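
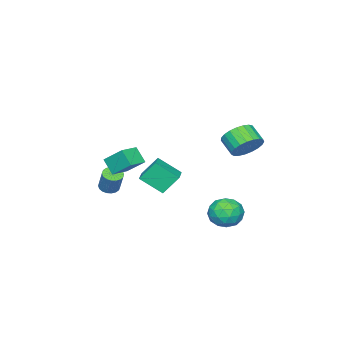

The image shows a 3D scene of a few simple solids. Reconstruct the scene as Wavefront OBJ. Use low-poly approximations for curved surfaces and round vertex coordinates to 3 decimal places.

v -2.594 0.125 -0.496
v -2.031 -1.131 0.535
v -1.425 0.826 -0.281
v -0.861 -0.431 0.75
v -1.959 -0.569 -1.69
v -1.395 -1.826 -0.659
v -0.789 0.131 -1.475
v -0.226 -1.125 -0.444
v -1.21 -4.057 -2.267
v -0.677 -3.822 -2.532
v -0.276 -3.208 -1.177
v -0.81 -3.443 -0.913
v -0.865 -3.612 -2.571
v -0.464 -2.998 -1.217
v -1.122 -3.49 -2.55
v -0.721 -2.876 -1.196
v -1.396 -3.48 -2.474
v -0.995 -2.866 -1.119
v -1.633 -3.585 -2.356
v -1.232 -2.971 -1.002
v -1.787 -3.783 -2.221
v -1.386 -3.169 -0.866
v -1.826 -4.035 -2.095
v -1.425 -3.421 -0.74
v -1.744 -4.292 -2.003
v -1.343 -3.678 -0.648
v -1.556 -4.502 -1.963
v -1.155 -3.888 -0.609
v -1.299 -4.624 -1.984
v -0.898 -4.01 -0.63
v -1.025 -4.634 -2.061
v -0.624 -4.02 -0.706
v -0.788 -4.529 -2.178
v -0.387 -3.915 -0.824
v -0.634 -4.331 -2.314
v -0.233 -3.717 -0.959
v -0.595 -4.079 -2.44
v -0.194 -3.465 -1.085
v -0.389 -2.721 0.834
v -0.49 -1.501 1.848
v -0.214 -1.96 -0.064
v -0.314 -0.74 0.95
v 0.874 -2.78 1.03
v 0.774 -1.56 2.044
v 1.05 -2.019 0.132
v 0.949 -0.799 1.146
v -2.35 4.421 -1.757
v -1.267 4.616 -1.664
v -2.013 3.104 -2.916
v -0.93 3.299 -2.823
v -1.489 2.871 -1.973
v -1.698 3.684 -1.256
v -1.582 4.036 -3.324
v -1.791 4.849 -2.607
v -0.793 4.378 -2.632
v -0.735 3.658 -1.797
v -2.545 4.062 -2.783
v -2.487 3.342 -1.948
v -1.838 4.634 -1.609
v -1.442 3.086 -2.971
v -1.771 2.834 -2.472
v -1.134 2.949 -2.416
v -2.091 4.087 -1.369
v -1.455 4.201 -1.314
v -1.586 3.175 -1.496
v -1.825 3.519 -3.266
v -1.189 3.633 -3.211
v -2.146 4.771 -2.164
v -1.509 4.886 -2.108
v -1.694 4.545 -3.084
v -0.923 4.609 -2.123
v -0.725 3.834 -2.804
v -1.108 4.267 -3.098
v -1.23 4.746 -2.677
v -0.889 4.185 -1.632
v -0.691 3.411 -2.313
v -1.02 3.159 -1.813
v -1.142 3.638 -1.393
v -0.61 4.045 -2.201
v -2.589 4.309 -2.267
v -2.391 3.535 -2.948
v -2.138 4.082 -3.187
v -2.26 4.561 -2.767
v -2.555 3.886 -1.776
v -2.357 3.111 -2.457
v -2.05 2.974 -1.903
v -2.172 3.453 -1.482
v -2.67 3.675 -2.379
v -3.824 3.811 2.023
v -2.818 3.618 2.252
v -3.169 2.657 2.986
v -4.176 2.849 2.757
v -2.931 3.9 2.567
v -3.282 2.938 3.301
v -3.198 4.165 2.787
v -3.549 3.203 3.521
v -3.573 4.37 2.876
v -3.924 3.408 3.61
v -3.992 4.478 2.817
v -4.343 3.516 3.551
v -4.382 4.47 2.62
v -4.733 3.508 3.354
v -4.676 4.349 2.321
v -5.027 3.387 3.055
v -4.822 4.134 1.97
v -5.173 3.173 2.704
v -4.796 3.864 1.628
v -5.147 2.902 2.362
v -4.602 3.585 1.354
v -4.953 2.623 2.089
v -4.273 3.344 1.196
v -4.624 2.382 1.931
v -3.867 3.184 1.181
v -4.218 2.222 1.916
v -3.454 3.133 1.312
v -3.805 2.171 2.046
v -3.104 3.199 1.565
v -3.455 2.237 2.3
v -2.879 3.371 1.898
v -3.231 2.409 2.632
f 2 4 1
f 5 2 1
f 1 4 3
f 3 5 1
f 2 8 4
f 6 2 5
f 6 8 2
f 4 8 3
f 7 5 3
f 3 8 7
f 7 6 5
f 8 6 7
f 10 9 13
f 10 13 11
f 11 13 14
f 11 14 12
f 13 9 15
f 13 15 14
f 14 15 16
f 14 16 12
f 15 9 17
f 15 17 16
f 16 17 18
f 16 18 12
f 17 9 19
f 17 19 18
f 18 19 20
f 18 20 12
f 19 9 21
f 19 21 20
f 20 21 22
f 20 22 12
f 21 9 23
f 21 23 22
f 22 23 24
f 22 24 12
f 23 9 25
f 23 25 24
f 24 25 26
f 24 26 12
f 25 9 27
f 25 27 26
f 26 27 28
f 26 28 12
f 27 9 29
f 27 29 28
f 28 29 30
f 28 30 12
f 29 9 31
f 29 31 30
f 30 31 32
f 30 32 12
f 31 9 33
f 31 33 32
f 32 33 34
f 32 34 12
f 33 9 35
f 33 35 34
f 34 35 36
f 34 36 12
f 35 9 37
f 35 37 36
f 36 37 38
f 36 38 12
f 37 9 10
f 37 10 38
f 38 10 11
f 38 11 12
f 40 42 39
f 43 40 39
f 39 42 41
f 41 43 39
f 40 46 42
f 44 40 43
f 44 46 40
f 42 46 41
f 45 43 41
f 41 46 45
f 45 44 43
f 46 44 45
f 47 84 63
f 84 58 87
f 63 87 52
f 84 87 63
f 47 63 59
f 63 52 64
f 59 64 48
f 63 64 59
f 47 59 68
f 59 48 69
f 68 69 54
f 59 69 68
f 47 68 80
f 68 54 83
f 80 83 57
f 68 83 80
f 47 80 84
f 80 57 88
f 84 88 58
f 80 88 84
f 48 64 75
f 64 52 78
f 75 78 56
f 64 78 75
f 52 87 65
f 87 58 86
f 65 86 51
f 87 86 65
f 58 88 85
f 88 57 81
f 85 81 49
f 88 81 85
f 57 83 82
f 83 54 70
f 82 70 53
f 83 70 82
f 54 69 74
f 69 48 71
f 74 71 55
f 69 71 74
f 50 76 62
f 76 56 77
f 62 77 51
f 76 77 62
f 50 62 60
f 62 51 61
f 60 61 49
f 62 61 60
f 50 60 67
f 60 49 66
f 67 66 53
f 60 66 67
f 50 67 72
f 67 53 73
f 72 73 55
f 67 73 72
f 50 72 76
f 72 55 79
f 76 79 56
f 72 79 76
f 51 77 65
f 77 56 78
f 65 78 52
f 77 78 65
f 49 61 85
f 61 51 86
f 85 86 58
f 61 86 85
f 53 66 82
f 66 49 81
f 82 81 57
f 66 81 82
f 55 73 74
f 73 53 70
f 74 70 54
f 73 70 74
f 56 79 75
f 79 55 71
f 75 71 48
f 79 71 75
f 90 89 93
f 90 93 91
f 91 93 94
f 91 94 92
f 93 89 95
f 93 95 94
f 94 95 96
f 94 96 92
f 95 89 97
f 95 97 96
f 96 97 98
f 96 98 92
f 97 89 99
f 97 99 98
f 98 99 100
f 98 100 92
f 99 89 101
f 99 101 100
f 100 101 102
f 100 102 92
f 101 89 103
f 101 103 102
f 102 103 104
f 102 104 92
f 103 89 105
f 103 105 104
f 104 105 106
f 104 106 92
f 105 89 107
f 105 107 106
f 106 107 108
f 106 108 92
f 107 89 109
f 107 109 108
f 108 109 110
f 108 110 92
f 109 89 111
f 109 111 110
f 110 111 112
f 110 112 92
f 111 89 113
f 111 113 112
f 112 113 114
f 112 114 92
f 113 89 115
f 113 115 114
f 114 115 116
f 114 116 92
f 115 89 117
f 115 117 116
f 116 117 118
f 116 118 92
f 117 89 119
f 117 119 118
f 118 119 120
f 118 120 92
f 119 89 90
f 119 90 120
f 120 90 91
f 120 91 92



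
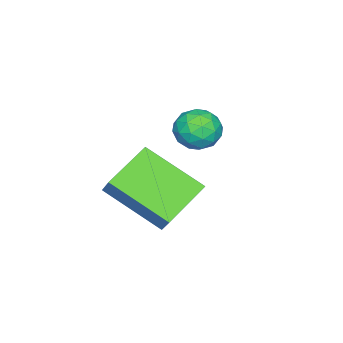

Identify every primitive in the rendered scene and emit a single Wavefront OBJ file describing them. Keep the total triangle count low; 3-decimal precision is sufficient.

v 1.274 -0.007 -1.294
v 1.737 0.466 -0.532
v 1.213 1.86 -2.418
v 1.677 2.334 -1.655
v 2.783 -0.374 -1.985
v 3.247 0.1 -1.222
v 2.723 1.494 -3.108
v 3.186 1.967 -2.346
v -1.32 1.437 -1.185
v -0.786 1.337 -0.599
v -0.914 0.343 -1.741
v -0.38 0.243 -1.155
v -1.161 0.167 -1.001
v -1.411 0.844 -0.658
v -0.289 0.836 -1.682
v -0.539 1.513 -1.339
v -0.148 0.966 -0.906
v -0.687 0.552 -0.486
v -1.013 1.128 -1.854
v -1.552 0.714 -1.434
v -1.088 1.483 -0.843
v -0.612 0.197 -1.497
v -1.071 0.152 -1.407
v -0.757 0.094 -1.062
v -1.456 1.193 -0.878
v -1.142 1.134 -0.533
v -1.363 0.447 -0.77
v -0.558 0.546 -1.807
v -0.244 0.487 -1.462
v -0.943 1.586 -1.278
v -0.629 1.528 -0.933
v -0.337 1.233 -1.57
v -0.4 1.206 -0.679
v -0.161 0.563 -1.006
v -0.108 0.912 -1.316
v -0.255 1.309 -1.114
v -0.717 0.963 -0.432
v -0.478 0.32 -0.759
v -0.937 0.276 -0.669
v -1.084 0.673 -0.467
v -0.342 0.745 -0.613
v -1.222 1.36 -1.581
v -0.983 0.717 -1.908
v -0.616 1.007 -1.873
v -0.763 1.404 -1.671
v -1.539 1.117 -1.334
v -1.3 0.474 -1.661
v -1.445 0.371 -1.226
v -1.592 0.768 -1.024
v -1.358 0.935 -1.727
f 2 4 1
f 5 2 1
f 1 4 3
f 3 5 1
f 2 8 4
f 6 2 5
f 6 8 2
f 4 8 3
f 7 5 3
f 3 8 7
f 7 6 5
f 8 6 7
f 9 46 25
f 46 20 49
f 25 49 14
f 46 49 25
f 9 25 21
f 25 14 26
f 21 26 10
f 25 26 21
f 9 21 30
f 21 10 31
f 30 31 16
f 21 31 30
f 9 30 42
f 30 16 45
f 42 45 19
f 30 45 42
f 9 42 46
f 42 19 50
f 46 50 20
f 42 50 46
f 10 26 37
f 26 14 40
f 37 40 18
f 26 40 37
f 14 49 27
f 49 20 48
f 27 48 13
f 49 48 27
f 20 50 47
f 50 19 43
f 47 43 11
f 50 43 47
f 19 45 44
f 45 16 32
f 44 32 15
f 45 32 44
f 16 31 36
f 31 10 33
f 36 33 17
f 31 33 36
f 12 38 24
f 38 18 39
f 24 39 13
f 38 39 24
f 12 24 22
f 24 13 23
f 22 23 11
f 24 23 22
f 12 22 29
f 22 11 28
f 29 28 15
f 22 28 29
f 12 29 34
f 29 15 35
f 34 35 17
f 29 35 34
f 12 34 38
f 34 17 41
f 38 41 18
f 34 41 38
f 13 39 27
f 39 18 40
f 27 40 14
f 39 40 27
f 11 23 47
f 23 13 48
f 47 48 20
f 23 48 47
f 15 28 44
f 28 11 43
f 44 43 19
f 28 43 44
f 17 35 36
f 35 15 32
f 36 32 16
f 35 32 36
f 18 41 37
f 41 17 33
f 37 33 10
f 41 33 37



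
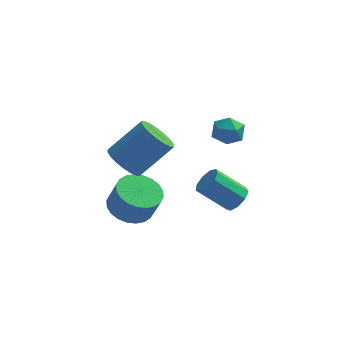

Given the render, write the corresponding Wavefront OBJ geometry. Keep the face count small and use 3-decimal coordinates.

v 1.671 1.847 -2.67
v 2.096 1.847 -2.178
v 0.894 1.873 -1.138
v 0.469 1.873 -1.63
v 2.002 2.265 -2.297
v 0.799 2.29 -1.258
v 1.753 2.487 -2.591
v 0.55 2.513 -1.551
v 1.466 2.41 -2.922
v 0.263 2.436 -1.882
v 1.275 2.07 -3.134
v 0.072 2.095 -2.095
v 1.269 1.625 -3.13
v 0.067 1.65 -2.09
v 1.452 1.284 -2.91
v 0.249 1.31 -1.87
v 1.737 1.207 -2.578
v 0.535 1.233 -1.538
v 1.992 1.43 -2.289
v 0.789 1.455 -1.249
v 0.815 0.6 2.84
v 1.415 0.953 2.735
v 1.285 -0.333 2.385
v 1.885 0.02 2.28
v 1.679 -0.137 2.935
v 1.389 0.439 3.216
v 1.311 0.181 1.904
v 1.021 0.757 2.185
v 1.722 0.694 2.156
v 1.949 0.498 2.793
v 0.751 0.122 2.327
v 0.978 -0.074 2.964
v -2.43 0.948 -2.663
v -1.585 1.339 -2.899
v -1.165 1.122 -1.752
v -2.01 0.732 -1.517
v -1.772 1.638 -2.774
v -1.352 1.422 -1.627
v -2.059 1.833 -2.632
v -1.639 1.617 -1.486
v -2.402 1.893 -2.495
v -1.982 1.677 -1.349
v -2.75 1.809 -2.384
v -2.33 1.593 -1.237
v -3.049 1.594 -2.315
v -2.629 1.378 -1.168
v -3.253 1.281 -2.299
v -2.834 1.065 -1.152
v -3.333 0.917 -2.339
v -2.913 0.701 -1.192
v -3.275 0.558 -2.428
v -2.855 0.341 -1.281
v -3.088 0.258 -2.553
v -2.668 0.042 -1.406
v -2.801 0.063 -2.694
v -2.381 -0.153 -1.548
v -2.458 0.003 -2.831
v -2.038 -0.213 -1.685
v -2.11 0.087 -2.943
v -1.69 -0.129 -1.796
v -1.811 0.302 -3.012
v -1.391 0.086 -1.865
v -1.606 0.615 -3.028
v -1.187 0.399 -1.881
v -1.527 0.979 -2.988
v -1.107 0.763 -1.841
v -2.478 -0.337 0.989
v -2.032 0.038 0.384
v -0.817 0.632 1.646
v -1.262 0.257 2.251
v -2.271 0.305 0.488
v -1.056 0.899 1.75
v -2.552 0.445 0.692
v -1.336 1.039 1.954
v -2.817 0.431 0.955
v -1.602 1.024 2.217
v -3.016 0.264 1.224
v -1.8 0.858 2.486
v -3.107 -0.022 1.447
v -1.892 0.572 2.709
v -3.074 -0.37 1.579
v -1.859 0.224 2.841
v -2.923 -0.712 1.594
v -1.708 -0.118 2.856
v -2.684 -0.979 1.49
v -1.469 -0.385 2.752
v -2.404 -1.119 1.286
v -1.188 -0.525 2.548
v -2.138 -1.104 1.023
v -0.923 -0.511 2.285
v -1.94 -0.938 0.754
v -0.724 -0.344 2.016
v -1.848 -0.652 0.531
v -0.633 -0.058 1.793
v -1.881 -0.304 0.399
v -0.666 0.29 1.661
f 2 1 5
f 2 5 3
f 3 5 6
f 3 6 4
f 5 1 7
f 5 7 6
f 6 7 8
f 6 8 4
f 7 1 9
f 7 9 8
f 8 9 10
f 8 10 4
f 9 1 11
f 9 11 10
f 10 11 12
f 10 12 4
f 11 1 13
f 11 13 12
f 12 13 14
f 12 14 4
f 13 1 15
f 13 15 14
f 14 15 16
f 14 16 4
f 15 1 17
f 15 17 16
f 16 17 18
f 16 18 4
f 17 1 19
f 17 19 18
f 18 19 20
f 18 20 4
f 19 1 2
f 19 2 20
f 20 2 3
f 20 3 4
f 21 32 26
f 21 26 22
f 21 22 28
f 21 28 31
f 21 31 32
f 22 26 30
f 26 32 25
f 32 31 23
f 31 28 27
f 28 22 29
f 24 30 25
f 24 25 23
f 24 23 27
f 24 27 29
f 24 29 30
f 25 30 26
f 23 25 32
f 27 23 31
f 29 27 28
f 30 29 22
f 34 33 37
f 34 37 35
f 35 37 38
f 35 38 36
f 37 33 39
f 37 39 38
f 38 39 40
f 38 40 36
f 39 33 41
f 39 41 40
f 40 41 42
f 40 42 36
f 41 33 43
f 41 43 42
f 42 43 44
f 42 44 36
f 43 33 45
f 43 45 44
f 44 45 46
f 44 46 36
f 45 33 47
f 45 47 46
f 46 47 48
f 46 48 36
f 47 33 49
f 47 49 48
f 48 49 50
f 48 50 36
f 49 33 51
f 49 51 50
f 50 51 52
f 50 52 36
f 51 33 53
f 51 53 52
f 52 53 54
f 52 54 36
f 53 33 55
f 53 55 54
f 54 55 56
f 54 56 36
f 55 33 57
f 55 57 56
f 56 57 58
f 56 58 36
f 57 33 59
f 57 59 58
f 58 59 60
f 58 60 36
f 59 33 61
f 59 61 60
f 60 61 62
f 60 62 36
f 61 33 63
f 61 63 62
f 62 63 64
f 62 64 36
f 63 33 65
f 63 65 64
f 64 65 66
f 64 66 36
f 65 33 34
f 65 34 66
f 66 34 35
f 66 35 36
f 68 67 71
f 68 71 69
f 69 71 72
f 69 72 70
f 71 67 73
f 71 73 72
f 72 73 74
f 72 74 70
f 73 67 75
f 73 75 74
f 74 75 76
f 74 76 70
f 75 67 77
f 75 77 76
f 76 77 78
f 76 78 70
f 77 67 79
f 77 79 78
f 78 79 80
f 78 80 70
f 79 67 81
f 79 81 80
f 80 81 82
f 80 82 70
f 81 67 83
f 81 83 82
f 82 83 84
f 82 84 70
f 83 67 85
f 83 85 84
f 84 85 86
f 84 86 70
f 85 67 87
f 85 87 86
f 86 87 88
f 86 88 70
f 87 67 89
f 87 89 88
f 88 89 90
f 88 90 70
f 89 67 91
f 89 91 90
f 90 91 92
f 90 92 70
f 91 67 93
f 91 93 92
f 92 93 94
f 92 94 70
f 93 67 95
f 93 95 94
f 94 95 96
f 94 96 70
f 95 67 68
f 95 68 96
f 96 68 69
f 96 69 70



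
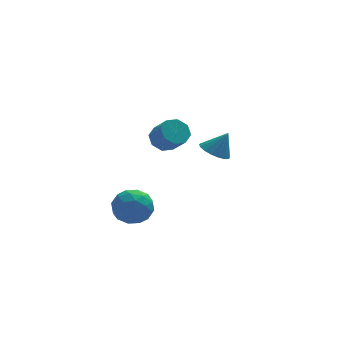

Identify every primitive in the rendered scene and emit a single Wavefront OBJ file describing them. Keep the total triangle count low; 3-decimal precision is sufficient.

v 0.461 0.961 -0.689
v 1.07 0.46 -1.032
v 1.139 0.979 0.489
v 1.2 0.842 -1.113
v 1.161 1.252 -1.096
v 0.961 1.595 -0.987
v 0.647 1.792 -0.809
v 0.29 1.799 -0.604
v -0.028 1.615 -0.418
v -0.233 1.28 -0.295
v -0.28 0.872 -0.262
v -0.157 0.485 -0.327
v 0.108 0.207 -0.475
v 0.454 0.101 -0.672
v 0.801 0.193 -0.873
v -3.48 1.119 -3.417
v -2.833 0.429 -4.006
v -4.707 -0.189 -3.234
v -4.06 -0.879 -3.823
v -3.747 -0.556 -2.803
v -2.988 0.253 -2.917
v -4.552 -0.013 -4.323
v -3.793 0.796 -4.437
v -3.495 -0.27 -4.566
v -2.997 -0.606 -3.627
v -4.543 0.846 -3.613
v -4.045 0.51 -2.674
v -3.049 0.889 -3.728
v -4.491 -0.649 -3.512
v -4.307 -0.459 -2.913
v -3.927 -0.864 -3.259
v -3.14 0.786 -3.087
v -2.759 0.38 -3.434
v -3.297 -0.199 -2.727
v -4.781 -0.14 -3.806
v -4.4 -0.546 -4.153
v -3.613 1.104 -3.981
v -3.233 0.699 -4.327
v -4.243 0.439 -4.513
v -3.057 0.072 -4.403
v -3.779 -0.697 -4.296
v -4.068 -0.188 -4.59
v -3.622 0.288 -4.656
v -2.765 -0.125 -3.851
v -3.486 -0.894 -3.743
v -3.302 -0.704 -3.144
v -2.856 -0.228 -3.211
v -3.154 -0.536 -4.18
v -4.054 1.134 -3.497
v -4.775 0.365 -3.389
v -4.684 0.468 -4.029
v -4.238 0.944 -4.096
v -3.761 0.937 -2.944
v -4.483 0.168 -2.837
v -3.918 -0.048 -2.584
v -3.472 0.428 -2.65
v -4.386 0.776 -3.06
v -2.592 -1.608 1.888
v -2.224 -2.007 1.329
v -1.82 -2.872 2.212
v -2.188 -2.472 2.772
v -1.877 -1.591 1.578
v -1.473 -2.455 2.461
v -1.949 -1.184 2.009
v -1.545 -2.048 2.892
v -2.398 -1.025 2.369
v -1.994 -1.89 3.253
v -2.96 -1.208 2.448
v -2.556 -2.073 3.331
v -3.307 -1.625 2.199
v -2.903 -2.489 3.082
v -3.235 -2.032 1.768
v -2.831 -2.896 2.651
v -2.786 -2.19 1.407
v -2.382 -3.055 2.291
f 2 1 4
f 2 4 3
f 4 1 5
f 4 5 3
f 5 1 6
f 5 6 3
f 6 1 7
f 6 7 3
f 7 1 8
f 7 8 3
f 8 1 9
f 8 9 3
f 9 1 10
f 9 10 3
f 10 1 11
f 10 11 3
f 11 1 12
f 11 12 3
f 12 1 13
f 12 13 3
f 13 1 14
f 13 14 3
f 14 1 15
f 14 15 3
f 15 1 2
f 15 2 3
f 16 53 32
f 53 27 56
f 32 56 21
f 53 56 32
f 16 32 28
f 32 21 33
f 28 33 17
f 32 33 28
f 16 28 37
f 28 17 38
f 37 38 23
f 28 38 37
f 16 37 49
f 37 23 52
f 49 52 26
f 37 52 49
f 16 49 53
f 49 26 57
f 53 57 27
f 49 57 53
f 17 33 44
f 33 21 47
f 44 47 25
f 33 47 44
f 21 56 34
f 56 27 55
f 34 55 20
f 56 55 34
f 27 57 54
f 57 26 50
f 54 50 18
f 57 50 54
f 26 52 51
f 52 23 39
f 51 39 22
f 52 39 51
f 23 38 43
f 38 17 40
f 43 40 24
f 38 40 43
f 19 45 31
f 45 25 46
f 31 46 20
f 45 46 31
f 19 31 29
f 31 20 30
f 29 30 18
f 31 30 29
f 19 29 36
f 29 18 35
f 36 35 22
f 29 35 36
f 19 36 41
f 36 22 42
f 41 42 24
f 36 42 41
f 19 41 45
f 41 24 48
f 45 48 25
f 41 48 45
f 20 46 34
f 46 25 47
f 34 47 21
f 46 47 34
f 18 30 54
f 30 20 55
f 54 55 27
f 30 55 54
f 22 35 51
f 35 18 50
f 51 50 26
f 35 50 51
f 24 42 43
f 42 22 39
f 43 39 23
f 42 39 43
f 25 48 44
f 48 24 40
f 44 40 17
f 48 40 44
f 59 58 62
f 59 62 60
f 60 62 63
f 60 63 61
f 62 58 64
f 62 64 63
f 63 64 65
f 63 65 61
f 64 58 66
f 64 66 65
f 65 66 67
f 65 67 61
f 66 58 68
f 66 68 67
f 67 68 69
f 67 69 61
f 68 58 70
f 68 70 69
f 69 70 71
f 69 71 61
f 70 58 72
f 70 72 71
f 71 72 73
f 71 73 61
f 72 58 74
f 72 74 73
f 73 74 75
f 73 75 61
f 74 58 59
f 74 59 75
f 75 59 60
f 75 60 61



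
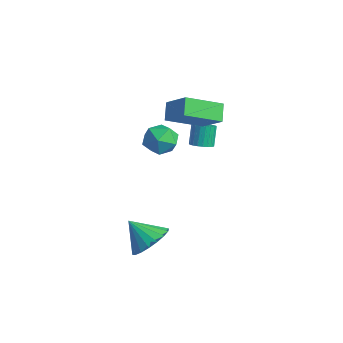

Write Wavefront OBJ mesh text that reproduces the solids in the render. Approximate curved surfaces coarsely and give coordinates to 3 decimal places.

v -2.324 2.108 -0.323
v -2.69 0.395 0.488
v -1.07 2.301 0.652
v -1.436 0.588 1.462
v -1.744 1.672 -0.982
v -2.11 -0.041 -0.172
v -0.49 1.865 -0.008
v -0.856 0.152 0.803
v -1.97 1.771 -2.392
v -1.667 1.378 -2.133
v -2.026 1.736 -1.169
v -2.33 2.129 -1.428
v -1.517 1.556 -2.143
v -1.876 1.914 -1.179
v -1.445 1.771 -2.197
v -1.805 2.129 -1.232
v -1.465 1.986 -2.284
v -1.824 2.345 -1.319
v -1.571 2.164 -2.39
v -1.931 2.522 -1.425
v -1.747 2.274 -2.496
v -2.107 2.632 -1.531
v -1.961 2.297 -2.584
v -2.321 2.655 -1.62
v -2.177 2.229 -2.64
v -2.537 2.587 -1.675
v -2.357 2.081 -2.652
v -2.717 2.44 -1.687
v -2.47 1.881 -2.619
v -2.83 2.239 -1.655
v -2.497 1.661 -2.548
v -2.856 2.019 -1.583
v -2.432 1.46 -2.449
v -2.792 1.818 -1.484
v -2.288 1.313 -2.341
v -2.648 1.671 -1.376
v -2.089 1.245 -2.241
v -2.448 1.603 -1.276
v -1.869 1.268 -2.168
v -2.229 1.626 -1.203
v -0.866 -0.896 -0.289
v -0.02 -0.972 -0.532
v -0.62 -1.748 0.832
v 0.226 -1.824 0.589
v -0.079 -1.053 0.894
v -0.231 -0.526 0.201
v -0.409 -2.194 0.099
v -0.561 -1.667 -0.594
v 0.263 -1.774 -0.292
v 0.466 -1.068 0.2
v -1.106 -1.652 0.1
v -0.903 -0.946 0.592
v 2.406 -3.519 -3.722
v 3.185 -3.666 -3.128
v 1.554 -4.061 -2.738
v 3.053 -3.26 -3.019
v 2.794 -2.906 -3.048
v 2.457 -2.672 -3.211
v 2.111 -2.607 -3.476
v 1.823 -2.722 -3.788
v 1.651 -2.995 -4.088
v 1.628 -3.372 -4.315
v 1.759 -3.778 -4.425
v 2.019 -4.133 -4.395
v 2.355 -4.366 -4.232
v 2.702 -4.431 -3.968
v 2.99 -4.316 -3.655
v 3.162 -4.043 -3.355
f 2 4 1
f 5 2 1
f 1 4 3
f 3 5 1
f 2 8 4
f 6 2 5
f 6 8 2
f 4 8 3
f 7 5 3
f 3 8 7
f 7 6 5
f 8 6 7
f 10 9 13
f 10 13 11
f 11 13 14
f 11 14 12
f 13 9 15
f 13 15 14
f 14 15 16
f 14 16 12
f 15 9 17
f 15 17 16
f 16 17 18
f 16 18 12
f 17 9 19
f 17 19 18
f 18 19 20
f 18 20 12
f 19 9 21
f 19 21 20
f 20 21 22
f 20 22 12
f 21 9 23
f 21 23 22
f 22 23 24
f 22 24 12
f 23 9 25
f 23 25 24
f 24 25 26
f 24 26 12
f 25 9 27
f 25 27 26
f 26 27 28
f 26 28 12
f 27 9 29
f 27 29 28
f 28 29 30
f 28 30 12
f 29 9 31
f 29 31 30
f 30 31 32
f 30 32 12
f 31 9 33
f 31 33 32
f 32 33 34
f 32 34 12
f 33 9 35
f 33 35 34
f 34 35 36
f 34 36 12
f 35 9 37
f 35 37 36
f 36 37 38
f 36 38 12
f 37 9 39
f 37 39 38
f 38 39 40
f 38 40 12
f 39 9 10
f 39 10 40
f 40 10 11
f 40 11 12
f 41 52 46
f 41 46 42
f 41 42 48
f 41 48 51
f 41 51 52
f 42 46 50
f 46 52 45
f 52 51 43
f 51 48 47
f 48 42 49
f 44 50 45
f 44 45 43
f 44 43 47
f 44 47 49
f 44 49 50
f 45 50 46
f 43 45 52
f 47 43 51
f 49 47 48
f 50 49 42
f 54 53 56
f 54 56 55
f 56 53 57
f 56 57 55
f 57 53 58
f 57 58 55
f 58 53 59
f 58 59 55
f 59 53 60
f 59 60 55
f 60 53 61
f 60 61 55
f 61 53 62
f 61 62 55
f 62 53 63
f 62 63 55
f 63 53 64
f 63 64 55
f 64 53 65
f 64 65 55
f 65 53 66
f 65 66 55
f 66 53 67
f 66 67 55
f 67 53 68
f 67 68 55
f 68 53 54
f 68 54 55



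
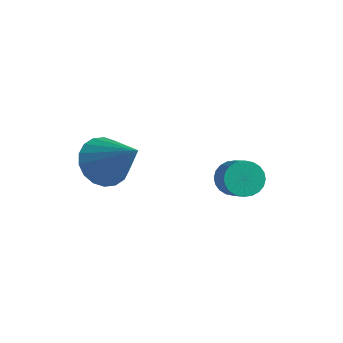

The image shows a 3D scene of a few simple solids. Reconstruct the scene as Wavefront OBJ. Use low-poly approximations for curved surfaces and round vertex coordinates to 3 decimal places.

v -0.935 3.121 0.303
v -0.491 3.692 0.401
v 0.339 2.87 1.434
v -0.105 2.299 1.337
v -0.69 3.741 0.6
v 0.141 2.919 1.633
v -0.925 3.696 0.753
v -0.094 2.874 1.786
v -1.162 3.563 0.838
v -0.332 2.741 1.871
v -1.365 3.363 0.842
v -0.534 2.541 1.875
v -1.502 3.126 0.763
v -0.671 2.304 1.796
v -1.553 2.888 0.615
v -0.722 2.066 1.648
v -1.51 2.686 0.419
v -0.679 1.864 1.452
v -1.379 2.55 0.206
v -0.549 1.728 1.239
v -1.181 2.501 0.007
v -0.35 1.679 1.04
v -0.946 2.546 -0.146
v -0.115 1.724 0.887
v -0.708 2.679 -0.231
v 0.122 1.857 0.802
v -0.506 2.879 -0.235
v 0.325 2.057 0.798
v -0.369 3.116 -0.156
v 0.462 2.294 0.877
v -0.318 3.354 -0.008
v 0.513 2.532 1.025
v -0.361 3.556 0.188
v 0.47 2.734 1.221
v -4.482 0.313 1.832
v -3.746 0.415 1.119
v -2.958 0.047 3.368
v -3.813 0.847 1.26
v -4.012 1.172 1.514
v -4.304 1.328 1.831
v -4.631 1.282 2.149
v -4.929 1.045 2.403
v -5.139 0.662 2.545
v -5.218 0.211 2.546
v -5.152 -0.22 2.405
v -4.953 -0.546 2.151
v -4.661 -0.701 1.834
v -4.333 -0.656 1.516
v -4.035 -0.418 1.262
v -3.826 -0.036 1.12
f 2 1 5
f 2 5 3
f 3 5 6
f 3 6 4
f 5 1 7
f 5 7 6
f 6 7 8
f 6 8 4
f 7 1 9
f 7 9 8
f 8 9 10
f 8 10 4
f 9 1 11
f 9 11 10
f 10 11 12
f 10 12 4
f 11 1 13
f 11 13 12
f 12 13 14
f 12 14 4
f 13 1 15
f 13 15 14
f 14 15 16
f 14 16 4
f 15 1 17
f 15 17 16
f 16 17 18
f 16 18 4
f 17 1 19
f 17 19 18
f 18 19 20
f 18 20 4
f 19 1 21
f 19 21 20
f 20 21 22
f 20 22 4
f 21 1 23
f 21 23 22
f 22 23 24
f 22 24 4
f 23 1 25
f 23 25 24
f 24 25 26
f 24 26 4
f 25 1 27
f 25 27 26
f 26 27 28
f 26 28 4
f 27 1 29
f 27 29 28
f 28 29 30
f 28 30 4
f 29 1 31
f 29 31 30
f 30 31 32
f 30 32 4
f 31 1 33
f 31 33 32
f 32 33 34
f 32 34 4
f 33 1 2
f 33 2 34
f 34 2 3
f 34 3 4
f 36 35 38
f 36 38 37
f 38 35 39
f 38 39 37
f 39 35 40
f 39 40 37
f 40 35 41
f 40 41 37
f 41 35 42
f 41 42 37
f 42 35 43
f 42 43 37
f 43 35 44
f 43 44 37
f 44 35 45
f 44 45 37
f 45 35 46
f 45 46 37
f 46 35 47
f 46 47 37
f 47 35 48
f 47 48 37
f 48 35 49
f 48 49 37
f 49 35 50
f 49 50 37
f 50 35 36
f 50 36 37



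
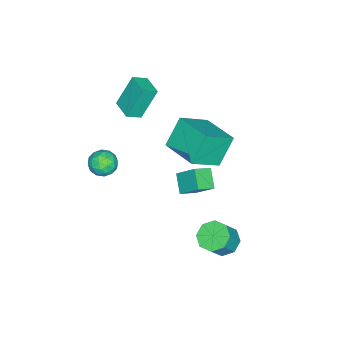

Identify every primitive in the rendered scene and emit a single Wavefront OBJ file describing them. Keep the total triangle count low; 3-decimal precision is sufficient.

v 3.466 -1.693 2.267
v 4.111 -2.073 2.054
v 2.769 -2.507 1.606
v 3.414 -2.887 1.393
v 3.175 -2.911 2.133
v 3.606 -2.408 2.542
v 3.274 -2.172 1.118
v 3.705 -1.669 1.527
v 3.993 -2.369 1.344
v 3.931 -2.825 1.971
v 2.949 -1.755 1.689
v 2.887 -2.211 2.316
v 3.85 -1.812 2.218
v 3.03 -2.768 1.442
v 2.89 -2.782 1.877
v 3.269 -3.006 1.752
v 3.553 -2.008 2.505
v 3.932 -2.231 2.38
v 3.381 -2.724 2.427
v 2.948 -2.349 1.28
v 3.327 -2.572 1.155
v 3.611 -1.574 1.908
v 3.99 -1.798 1.783
v 3.499 -1.856 1.233
v 4.159 -2.209 1.676
v 3.75 -2.687 1.288
v 3.668 -2.267 1.126
v 3.921 -1.972 1.366
v 4.123 -2.477 2.045
v 3.713 -2.955 1.656
v 3.573 -2.969 2.091
v 3.826 -2.674 2.331
v 4.053 -2.651 1.628
v 3.167 -1.625 2.004
v 2.757 -2.103 1.615
v 3.054 -1.906 1.329
v 3.307 -1.611 1.569
v 3.13 -1.893 2.372
v 2.721 -2.371 1.984
v 2.959 -2.608 2.294
v 3.212 -2.313 2.534
v 2.827 -1.929 2.032
v -0.464 -2.776 2.682
v -1.185 -2.243 4.357
v 0.275 -1.843 2.704
v -0.446 -1.311 4.379
v 0.146 -3.269 3.101
v -0.575 -2.737 4.776
v 0.885 -2.337 3.123
v 0.164 -1.804 4.798
v 3.127 3.912 -1.823
v 3.815 4.151 -2.261
v 4.621 3.966 -1.094
v 3.933 3.728 -0.657
v 3.516 4.653 -1.975
v 4.322 4.468 -0.808
v 2.989 4.721 -1.6
v 3.795 4.536 -0.433
v 2.542 4.315 -1.356
v 3.349 4.13 -0.189
v 2.439 3.674 -1.386
v 3.245 3.489 -0.219
v 2.738 3.172 -1.672
v 3.544 2.987 -0.505
v 3.265 3.104 -2.047
v 4.071 2.919 -0.88
v 3.711 3.51 -2.291
v 4.518 3.325 -1.124
v 2.964 1.345 2.27
v 3.087 2.345 3.256
v 2.245 1.834 1.864
v 2.367 2.834 2.85
v 3.693 1.886 1.63
v 3.815 2.886 2.616
v 2.973 2.375 1.224
v 3.096 3.375 2.21
v -1.154 1.012 2.444
v 0.185 0.179 3.522
v -0.237 2.826 2.705
v 1.103 1.994 3.783
v -0.183 0.726 1.017
v 1.157 -0.106 2.095
v 0.735 2.541 1.278
v 2.074 1.708 2.356
f 1 38 17
f 38 12 41
f 17 41 6
f 38 41 17
f 1 17 13
f 17 6 18
f 13 18 2
f 17 18 13
f 1 13 22
f 13 2 23
f 22 23 8
f 13 23 22
f 1 22 34
f 22 8 37
f 34 37 11
f 22 37 34
f 1 34 38
f 34 11 42
f 38 42 12
f 34 42 38
f 2 18 29
f 18 6 32
f 29 32 10
f 18 32 29
f 6 41 19
f 41 12 40
f 19 40 5
f 41 40 19
f 12 42 39
f 42 11 35
f 39 35 3
f 42 35 39
f 11 37 36
f 37 8 24
f 36 24 7
f 37 24 36
f 8 23 28
f 23 2 25
f 28 25 9
f 23 25 28
f 4 30 16
f 30 10 31
f 16 31 5
f 30 31 16
f 4 16 14
f 16 5 15
f 14 15 3
f 16 15 14
f 4 14 21
f 14 3 20
f 21 20 7
f 14 20 21
f 4 21 26
f 21 7 27
f 26 27 9
f 21 27 26
f 4 26 30
f 26 9 33
f 30 33 10
f 26 33 30
f 5 31 19
f 31 10 32
f 19 32 6
f 31 32 19
f 3 15 39
f 15 5 40
f 39 40 12
f 15 40 39
f 7 20 36
f 20 3 35
f 36 35 11
f 20 35 36
f 9 27 28
f 27 7 24
f 28 24 8
f 27 24 28
f 10 33 29
f 33 9 25
f 29 25 2
f 33 25 29
f 44 46 43
f 47 44 43
f 43 46 45
f 45 47 43
f 44 50 46
f 48 44 47
f 48 50 44
f 46 50 45
f 49 47 45
f 45 50 49
f 49 48 47
f 50 48 49
f 52 51 55
f 52 55 53
f 53 55 56
f 53 56 54
f 55 51 57
f 55 57 56
f 56 57 58
f 56 58 54
f 57 51 59
f 57 59 58
f 58 59 60
f 58 60 54
f 59 51 61
f 59 61 60
f 60 61 62
f 60 62 54
f 61 51 63
f 61 63 62
f 62 63 64
f 62 64 54
f 63 51 65
f 63 65 64
f 64 65 66
f 64 66 54
f 65 51 67
f 65 67 66
f 66 67 68
f 66 68 54
f 67 51 52
f 67 52 68
f 68 52 53
f 68 53 54
f 70 72 69
f 73 70 69
f 69 72 71
f 71 73 69
f 70 76 72
f 74 70 73
f 74 76 70
f 72 76 71
f 75 73 71
f 71 76 75
f 75 74 73
f 76 74 75
f 78 80 77
f 81 78 77
f 77 80 79
f 79 81 77
f 78 84 80
f 82 78 81
f 82 84 78
f 80 84 79
f 83 81 79
f 79 84 83
f 83 82 81
f 84 82 83



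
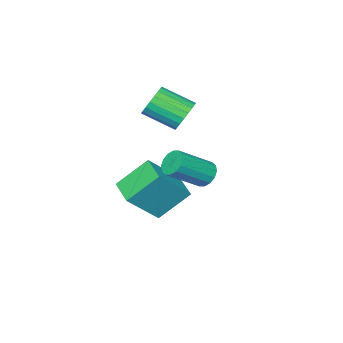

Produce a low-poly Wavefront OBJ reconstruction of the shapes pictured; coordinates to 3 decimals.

v 0.3 1.948 0.453
v 0.7 2.299 0.064
v 2.121 1.824 1.097
v 1.72 1.472 1.487
v 0.598 2.518 0.306
v 2.018 2.042 1.339
v 0.415 2.584 0.587
v 1.836 2.108 1.62
v 0.202 2.479 0.832
v 1.623 2.004 1.866
v 0.014 2.232 0.976
v 1.435 1.757 2.009
v -0.096 1.909 0.98
v 1.325 1.434 2.013
v -0.101 1.596 0.843
v 1.32 1.121 1.876
v 0.002 1.378 0.601
v 1.422 0.902 1.634
v 0.184 1.312 0.32
v 1.605 0.836 1.353
v 0.397 1.416 0.074
v 1.818 0.941 1.108
v 0.585 1.663 -0.069
v 2.006 1.188 0.964
v 0.695 1.986 -0.073
v 2.116 1.511 0.96
v -0.706 -2.68 -3.561
v -1.881 -1.934 -2.24
v -0.149 -1.374 -3.804
v -1.324 -0.628 -2.482
v 0.784 -3.032 -2.038
v -0.391 -2.286 -0.716
v 1.341 -1.726 -2.28
v 0.166 -0.98 -0.959
v -1.932 -1.612 1.639
v -1.314 -1.58 1.071
v -0.529 -2.856 1.853
v -1.148 -2.888 2.421
v -1.199 -1.359 1.316
v -0.415 -2.635 2.099
v -1.211 -1.182 1.617
v -0.427 -2.458 2.399
v -1.348 -1.079 1.922
v -0.563 -2.355 2.704
v -1.585 -1.069 2.178
v -0.801 -2.345 2.96
v -1.883 -1.152 2.34
v -1.099 -2.428 3.122
v -2.189 -1.315 2.381
v -1.405 -2.591 3.164
v -2.451 -1.529 2.294
v -1.667 -2.805 3.077
v -2.623 -1.758 2.094
v -1.839 -3.034 2.876
v -2.676 -1.961 1.815
v -1.891 -3.237 2.597
v -2.6 -2.104 1.505
v -1.815 -3.38 2.288
v -2.408 -2.162 1.219
v -1.624 -3.438 2.001
v -2.135 -2.125 1.005
v -1.35 -3.401 1.787
v -1.826 -1.999 0.901
v -1.042 -3.275 1.683
v -1.536 -1.806 0.924
v -0.751 -3.082 1.706
f 2 1 5
f 2 5 3
f 3 5 6
f 3 6 4
f 5 1 7
f 5 7 6
f 6 7 8
f 6 8 4
f 7 1 9
f 7 9 8
f 8 9 10
f 8 10 4
f 9 1 11
f 9 11 10
f 10 11 12
f 10 12 4
f 11 1 13
f 11 13 12
f 12 13 14
f 12 14 4
f 13 1 15
f 13 15 14
f 14 15 16
f 14 16 4
f 15 1 17
f 15 17 16
f 16 17 18
f 16 18 4
f 17 1 19
f 17 19 18
f 18 19 20
f 18 20 4
f 19 1 21
f 19 21 20
f 20 21 22
f 20 22 4
f 21 1 23
f 21 23 22
f 22 23 24
f 22 24 4
f 23 1 25
f 23 25 24
f 24 25 26
f 24 26 4
f 25 1 2
f 25 2 26
f 26 2 3
f 26 3 4
f 28 30 27
f 31 28 27
f 27 30 29
f 29 31 27
f 28 34 30
f 32 28 31
f 32 34 28
f 30 34 29
f 33 31 29
f 29 34 33
f 33 32 31
f 34 32 33
f 36 35 39
f 36 39 37
f 37 39 40
f 37 40 38
f 39 35 41
f 39 41 40
f 40 41 42
f 40 42 38
f 41 35 43
f 41 43 42
f 42 43 44
f 42 44 38
f 43 35 45
f 43 45 44
f 44 45 46
f 44 46 38
f 45 35 47
f 45 47 46
f 46 47 48
f 46 48 38
f 47 35 49
f 47 49 48
f 48 49 50
f 48 50 38
f 49 35 51
f 49 51 50
f 50 51 52
f 50 52 38
f 51 35 53
f 51 53 52
f 52 53 54
f 52 54 38
f 53 35 55
f 53 55 54
f 54 55 56
f 54 56 38
f 55 35 57
f 55 57 56
f 56 57 58
f 56 58 38
f 57 35 59
f 57 59 58
f 58 59 60
f 58 60 38
f 59 35 61
f 59 61 60
f 60 61 62
f 60 62 38
f 61 35 63
f 61 63 62
f 62 63 64
f 62 64 38
f 63 35 65
f 63 65 64
f 64 65 66
f 64 66 38
f 65 35 36
f 65 36 66
f 66 36 37
f 66 37 38



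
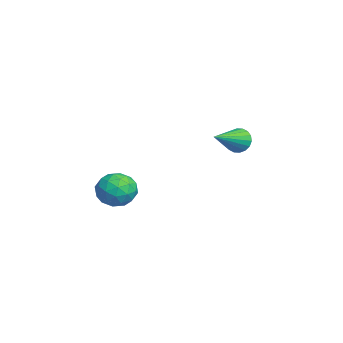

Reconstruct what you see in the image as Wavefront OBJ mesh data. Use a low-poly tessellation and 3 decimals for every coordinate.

v -4.168 2.344 -1.147
v -3.808 2.37 -1.746
v -2.892 1.116 -0.433
v -3.681 2.6 -1.579
v -3.65 2.779 -1.326
v -3.722 2.872 -1.037
v -3.882 2.86 -0.77
v -4.099 2.747 -0.578
v -4.33 2.553 -0.498
v -4.528 2.318 -0.547
v -4.656 2.089 -0.714
v -4.687 1.91 -0.967
v -4.615 1.817 -1.256
v -4.455 1.828 -1.523
v -4.238 1.942 -1.715
v -4.007 2.135 -1.795
v 1.113 -2.582 -2.076
v 1.868 -3.006 -2.43
v 1.052 -3.614 -0.97
v 1.807 -4.038 -1.324
v 1.887 -3.194 -0.928
v 1.925 -2.556 -1.612
v 0.995 -4.064 -1.788
v 1.033 -3.426 -2.472
v 1.795 -3.922 -2.252
v 2.347 -3.385 -1.721
v 0.573 -3.235 -1.679
v 1.125 -2.698 -1.148
v 1.496 -2.704 -2.35
v 1.424 -3.916 -1.05
v 1.471 -3.42 -0.817
v 1.915 -3.67 -1.025
v 1.529 -2.439 -1.869
v 1.973 -2.688 -2.077
v 1.984 -2.799 -1.194
v 0.947 -3.932 -1.323
v 1.391 -4.181 -1.531
v 1.005 -2.95 -2.375
v 1.449 -3.2 -2.583
v 0.936 -3.821 -2.206
v 1.897 -3.491 -2.454
v 1.861 -4.098 -1.803
v 1.384 -4.113 -2.076
v 1.406 -3.738 -2.478
v 2.221 -3.175 -2.141
v 2.185 -3.782 -1.491
v 2.232 -3.286 -1.258
v 2.254 -2.911 -1.66
v 2.178 -3.714 -2.037
v 0.735 -2.838 -1.909
v 0.699 -3.445 -1.259
v 0.666 -3.709 -1.74
v 0.688 -3.334 -2.142
v 1.059 -2.522 -1.597
v 1.023 -3.129 -0.946
v 1.514 -2.882 -0.922
v 1.536 -2.507 -1.324
v 0.742 -2.906 -1.363
f 2 1 4
f 2 4 3
f 4 1 5
f 4 5 3
f 5 1 6
f 5 6 3
f 6 1 7
f 6 7 3
f 7 1 8
f 7 8 3
f 8 1 9
f 8 9 3
f 9 1 10
f 9 10 3
f 10 1 11
f 10 11 3
f 11 1 12
f 11 12 3
f 12 1 13
f 12 13 3
f 13 1 14
f 13 14 3
f 14 1 15
f 14 15 3
f 15 1 16
f 15 16 3
f 16 1 2
f 16 2 3
f 17 54 33
f 54 28 57
f 33 57 22
f 54 57 33
f 17 33 29
f 33 22 34
f 29 34 18
f 33 34 29
f 17 29 38
f 29 18 39
f 38 39 24
f 29 39 38
f 17 38 50
f 38 24 53
f 50 53 27
f 38 53 50
f 17 50 54
f 50 27 58
f 54 58 28
f 50 58 54
f 18 34 45
f 34 22 48
f 45 48 26
f 34 48 45
f 22 57 35
f 57 28 56
f 35 56 21
f 57 56 35
f 28 58 55
f 58 27 51
f 55 51 19
f 58 51 55
f 27 53 52
f 53 24 40
f 52 40 23
f 53 40 52
f 24 39 44
f 39 18 41
f 44 41 25
f 39 41 44
f 20 46 32
f 46 26 47
f 32 47 21
f 46 47 32
f 20 32 30
f 32 21 31
f 30 31 19
f 32 31 30
f 20 30 37
f 30 19 36
f 37 36 23
f 30 36 37
f 20 37 42
f 37 23 43
f 42 43 25
f 37 43 42
f 20 42 46
f 42 25 49
f 46 49 26
f 42 49 46
f 21 47 35
f 47 26 48
f 35 48 22
f 47 48 35
f 19 31 55
f 31 21 56
f 55 56 28
f 31 56 55
f 23 36 52
f 36 19 51
f 52 51 27
f 36 51 52
f 25 43 44
f 43 23 40
f 44 40 24
f 43 40 44
f 26 49 45
f 49 25 41
f 45 41 18
f 49 41 45



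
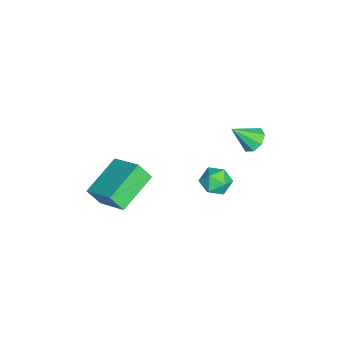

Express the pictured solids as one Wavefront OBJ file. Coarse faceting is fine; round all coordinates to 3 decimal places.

v 0.542 1.435 -2.354
v 1.024 1.554 -1.741
v 1.496 0.886 -2.999
v 1.978 1.005 -2.386
v 1.39 0.483 -2.329
v 0.801 0.822 -1.931
v 1.719 1.618 -2.809
v 1.13 1.957 -2.411
v 1.752 1.667 -2.023
v 1.549 0.965 -1.726
v 0.971 1.475 -3.014
v 0.768 0.773 -2.717
v 2.358 -3.672 -3.585
v 2.368 -4.251 -2.758
v 0.644 -2.716 -2.895
v 0.654 -3.296 -2.068
v 3.366 -2.464 -2.752
v 3.376 -3.044 -1.925
v 1.652 -1.509 -2.062
v 1.662 -2.088 -1.235
v -1.445 2.547 -2.033
v -0.772 2.642 -2.15
v -1.135 1.593 -1.027
v -0.961 2.969 -1.781
v -1.434 3.049 -1.56
v -1.913 2.834 -1.616
v -2.118 2.451 -1.916
v -1.929 2.124 -2.285
v -1.456 2.044 -2.506
v -0.976 2.259 -2.45
f 1 12 6
f 1 6 2
f 1 2 8
f 1 8 11
f 1 11 12
f 2 6 10
f 6 12 5
f 12 11 3
f 11 8 7
f 8 2 9
f 4 10 5
f 4 5 3
f 4 3 7
f 4 7 9
f 4 9 10
f 5 10 6
f 3 5 12
f 7 3 11
f 9 7 8
f 10 9 2
f 14 16 13
f 17 14 13
f 13 16 15
f 15 17 13
f 14 20 16
f 18 14 17
f 18 20 14
f 16 20 15
f 19 17 15
f 15 20 19
f 19 18 17
f 20 18 19
f 22 21 24
f 22 24 23
f 24 21 25
f 24 25 23
f 25 21 26
f 25 26 23
f 26 21 27
f 26 27 23
f 27 21 28
f 27 28 23
f 28 21 29
f 28 29 23
f 29 21 30
f 29 30 23
f 30 21 22
f 30 22 23



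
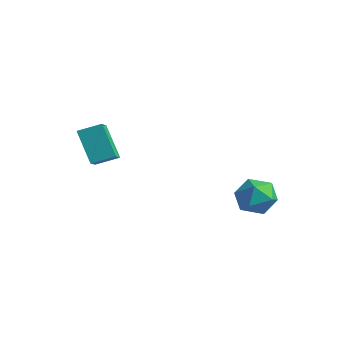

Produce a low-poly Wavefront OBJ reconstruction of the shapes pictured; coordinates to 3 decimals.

v 1.765 3.478 -0.919
v 2.716 3.24 -0.158
v 2.064 1.72 -1.842
v 3.015 1.482 -1.081
v 1.855 1.492 -0.64
v 1.67 2.578 -0.07
v 3.11 2.382 -1.93
v 2.925 3.468 -1.36
v 3.547 2.563 -0.783
v 2.772 2.013 0.014
v 2.008 2.947 -2.014
v 1.233 2.397 -1.217
v -2.825 -4.761 3.897
v -2.118 -3.741 4.347
v -3.669 -3.869 3.203
v -2.961 -2.85 3.653
v -1.539 -4.89 2.167
v -0.831 -3.871 2.617
v -2.382 -3.999 1.473
v -1.675 -2.979 1.923
f 1 12 6
f 1 6 2
f 1 2 8
f 1 8 11
f 1 11 12
f 2 6 10
f 6 12 5
f 12 11 3
f 11 8 7
f 8 2 9
f 4 10 5
f 4 5 3
f 4 3 7
f 4 7 9
f 4 9 10
f 5 10 6
f 3 5 12
f 7 3 11
f 9 7 8
f 10 9 2
f 14 16 13
f 17 14 13
f 13 16 15
f 15 17 13
f 14 20 16
f 18 14 17
f 18 20 14
f 16 20 15
f 19 17 15
f 15 20 19
f 19 18 17
f 20 18 19



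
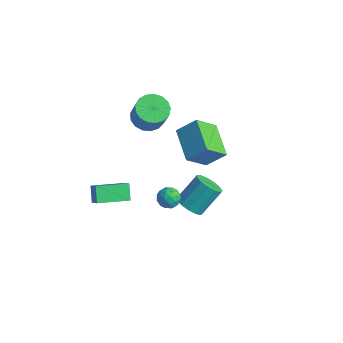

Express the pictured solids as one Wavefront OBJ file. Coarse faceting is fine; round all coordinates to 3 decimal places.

v -2.493 3.99 -2.123
v -2.695 2.748 -0.936
v -1.773 4.772 -1.182
v -1.974 3.53 0.005
v -0.726 3.11 -2.745
v -0.927 1.868 -1.558
v -0.005 3.892 -1.804
v -0.207 2.65 -0.617
v 3.368 -2.638 2.628
v 3.808 -3.046 2.822
v 2.972 -3.354 2.018
v 3.412 -3.762 2.212
v 2.96 -3.573 2.609
v 3.205 -3.13 2.986
v 3.575 -3.27 1.854
v 3.82 -2.827 2.231
v 3.936 -3.436 2.344
v 3.556 -3.624 2.811
v 3.224 -2.776 2.029
v 2.844 -2.964 2.496
v 3.623 -2.779 2.779
v 3.157 -3.621 2.061
v 2.892 -3.51 2.295
v 3.15 -3.75 2.409
v 3.268 -2.828 2.875
v 3.527 -3.068 2.989
v 3.028 -3.378 2.864
v 3.253 -3.332 1.851
v 3.512 -3.572 1.965
v 3.63 -2.65 2.431
v 3.888 -2.89 2.545
v 3.752 -3.022 1.976
v 3.957 -3.248 2.611
v 3.724 -3.67 2.253
v 3.82 -3.38 2.042
v 3.964 -3.12 2.264
v 3.733 -3.359 2.886
v 3.501 -3.78 2.527
v 3.235 -3.669 2.761
v 3.378 -3.408 2.983
v 3.808 -3.588 2.605
v 3.279 -2.62 2.313
v 3.047 -3.041 1.954
v 3.402 -2.992 1.857
v 3.545 -2.731 2.079
v 3.056 -2.73 2.587
v 2.823 -3.152 2.229
v 2.816 -3.28 2.576
v 2.96 -3.02 2.798
v 2.972 -2.812 2.235
v -3.027 -2.85 -2.104
v -2.42 -2.999 -1.528
v -2.297 -1.242 -2.456
v -1.69 -1.392 -1.88
v -2.45 -3.268 -2.82
v -1.843 -3.418 -2.244
v -1.72 -1.661 -3.172
v -1.113 -1.81 -2.596
v 0.589 0.733 -3.6
v 1.042 0.209 -3.161
v 1.225 1.424 -1.901
v 0.771 1.947 -2.34
v 1.337 0.443 -3.429
v 1.519 1.658 -2.169
v 1.394 0.769 -3.752
v 1.576 1.984 -2.492
v 1.195 1.083 -4.026
v 1.378 2.298 -2.766
v 0.804 1.286 -4.165
v 0.987 2.501 -2.905
v 0.345 1.313 -4.125
v 0.527 2.528 -2.865
v -0.037 1.156 -3.918
v 0.145 2.371 -2.658
v -0.221 0.864 -3.61
v -0.038 2.079 -2.35
v -0.147 0.531 -3.299
v 0.036 1.746 -2.039
v 0.16 0.261 -3.084
v 0.343 1.476 -1.823
v 0.604 0.141 -3.032
v 0.786 1.356 -1.772
v -3.527 1.505 0.495
v -2.694 1.52 0.082
v -2 1.29 1.471
v -2.833 1.275 1.885
v -2.768 1.946 0.189
v -2.073 1.716 1.578
v -3.015 2.27 0.366
v -2.321 2.041 1.755
v -3.38 2.42 0.573
v -2.686 2.19 1.962
v -3.778 2.36 0.762
v -3.084 2.13 2.152
v -4.119 2.104 0.89
v -3.425 1.874 2.28
v -4.324 1.711 0.928
v -3.63 1.481 2.317
v -4.347 1.27 0.866
v -3.653 1.04 2.256
v -4.182 0.884 0.72
v -3.488 0.654 2.109
v -3.867 0.64 0.522
v -3.172 0.41 1.911
v -3.474 0.594 0.318
v -2.779 0.364 1.707
v -3.093 0.756 0.155
v -2.399 0.527 1.544
v -2.812 1.091 0.069
v -2.117 0.861 1.459
f 2 4 1
f 5 2 1
f 1 4 3
f 3 5 1
f 2 8 4
f 6 2 5
f 6 8 2
f 4 8 3
f 7 5 3
f 3 8 7
f 7 6 5
f 8 6 7
f 9 46 25
f 46 20 49
f 25 49 14
f 46 49 25
f 9 25 21
f 25 14 26
f 21 26 10
f 25 26 21
f 9 21 30
f 21 10 31
f 30 31 16
f 21 31 30
f 9 30 42
f 30 16 45
f 42 45 19
f 30 45 42
f 9 42 46
f 42 19 50
f 46 50 20
f 42 50 46
f 10 26 37
f 26 14 40
f 37 40 18
f 26 40 37
f 14 49 27
f 49 20 48
f 27 48 13
f 49 48 27
f 20 50 47
f 50 19 43
f 47 43 11
f 50 43 47
f 19 45 44
f 45 16 32
f 44 32 15
f 45 32 44
f 16 31 36
f 31 10 33
f 36 33 17
f 31 33 36
f 12 38 24
f 38 18 39
f 24 39 13
f 38 39 24
f 12 24 22
f 24 13 23
f 22 23 11
f 24 23 22
f 12 22 29
f 22 11 28
f 29 28 15
f 22 28 29
f 12 29 34
f 29 15 35
f 34 35 17
f 29 35 34
f 12 34 38
f 34 17 41
f 38 41 18
f 34 41 38
f 13 39 27
f 39 18 40
f 27 40 14
f 39 40 27
f 11 23 47
f 23 13 48
f 47 48 20
f 23 48 47
f 15 28 44
f 28 11 43
f 44 43 19
f 28 43 44
f 17 35 36
f 35 15 32
f 36 32 16
f 35 32 36
f 18 41 37
f 41 17 33
f 37 33 10
f 41 33 37
f 52 54 51
f 55 52 51
f 51 54 53
f 53 55 51
f 52 58 54
f 56 52 55
f 56 58 52
f 54 58 53
f 57 55 53
f 53 58 57
f 57 56 55
f 58 56 57
f 60 59 63
f 60 63 61
f 61 63 64
f 61 64 62
f 63 59 65
f 63 65 64
f 64 65 66
f 64 66 62
f 65 59 67
f 65 67 66
f 66 67 68
f 66 68 62
f 67 59 69
f 67 69 68
f 68 69 70
f 68 70 62
f 69 59 71
f 69 71 70
f 70 71 72
f 70 72 62
f 71 59 73
f 71 73 72
f 72 73 74
f 72 74 62
f 73 59 75
f 73 75 74
f 74 75 76
f 74 76 62
f 75 59 77
f 75 77 76
f 76 77 78
f 76 78 62
f 77 59 79
f 77 79 78
f 78 79 80
f 78 80 62
f 79 59 81
f 79 81 80
f 80 81 82
f 80 82 62
f 81 59 60
f 81 60 82
f 82 60 61
f 82 61 62
f 84 83 87
f 84 87 85
f 85 87 88
f 85 88 86
f 87 83 89
f 87 89 88
f 88 89 90
f 88 90 86
f 89 83 91
f 89 91 90
f 90 91 92
f 90 92 86
f 91 83 93
f 91 93 92
f 92 93 94
f 92 94 86
f 93 83 95
f 93 95 94
f 94 95 96
f 94 96 86
f 95 83 97
f 95 97 96
f 96 97 98
f 96 98 86
f 97 83 99
f 97 99 98
f 98 99 100
f 98 100 86
f 99 83 101
f 99 101 100
f 100 101 102
f 100 102 86
f 101 83 103
f 101 103 102
f 102 103 104
f 102 104 86
f 103 83 105
f 103 105 104
f 104 105 106
f 104 106 86
f 105 83 107
f 105 107 106
f 106 107 108
f 106 108 86
f 107 83 109
f 107 109 108
f 108 109 110
f 108 110 86
f 109 83 84
f 109 84 110
f 110 84 85
f 110 85 86



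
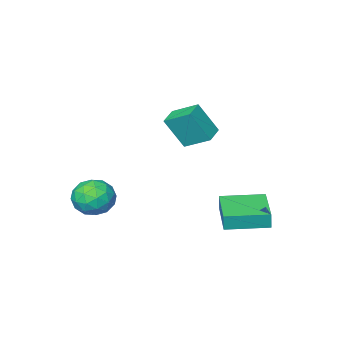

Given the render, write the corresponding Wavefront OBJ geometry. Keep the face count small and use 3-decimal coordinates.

v -2.404 -1.076 1.759
v -2.996 0.043 2.445
v -1.571 -0.531 1.588
v -2.163 0.588 2.274
v -1.717 -1.648 3.286
v -2.309 -0.529 3.972
v -0.884 -1.103 3.115
v -1.476 0.016 3.801
v -2.652 0.608 -2.121
v -2.611 0.633 -1.303
v -4.393 1.669 -2.066
v -4.352 1.694 -1.248
v -1.548 2.426 -2.232
v -1.507 2.451 -1.414
v -3.289 3.487 -2.177
v -3.248 3.512 -1.359
v 1.658 -1.781 -0.811
v 2.589 -1.926 -1.301
v 1.051 -3.214 -1.539
v 1.982 -3.359 -2.029
v 1.913 -3.472 -0.975
v 2.288 -2.586 -0.525
v 1.352 -2.554 -2.315
v 1.727 -1.668 -1.865
v 2.4 -2.404 -2.23
v 2.747 -2.971 -1.402
v 0.893 -2.169 -1.438
v 1.24 -2.736 -0.61
v 2.177 -1.728 -0.992
v 1.463 -3.412 -1.848
v 1.423 -3.479 -1.229
v 1.97 -3.564 -1.516
v 2 -2.116 -0.536
v 2.547 -2.201 -0.824
v 2.15 -3.11 -0.633
v 1.093 -2.939 -2.016
v 1.64 -3.024 -2.304
v 1.67 -1.576 -1.324
v 2.217 -1.661 -1.611
v 1.49 -2.03 -2.207
v 2.613 -2.094 -1.826
v 2.256 -2.936 -2.254
v 1.886 -2.463 -2.422
v 2.106 -1.942 -2.158
v 2.817 -2.428 -1.339
v 2.46 -3.27 -1.767
v 2.419 -3.336 -1.148
v 2.64 -2.816 -0.883
v 2.706 -2.708 -1.886
v 1.18 -1.87 -1.073
v 0.823 -2.712 -1.501
v 1 -2.324 -1.957
v 1.221 -1.804 -1.692
v 1.384 -2.204 -0.586
v 1.027 -3.046 -1.014
v 1.534 -3.198 -0.682
v 1.754 -2.677 -0.418
v 0.934 -2.432 -0.954
f 2 4 1
f 5 2 1
f 1 4 3
f 3 5 1
f 2 8 4
f 6 2 5
f 6 8 2
f 4 8 3
f 7 5 3
f 3 8 7
f 7 6 5
f 8 6 7
f 10 12 9
f 13 10 9
f 9 12 11
f 11 13 9
f 10 16 12
f 14 10 13
f 14 16 10
f 12 16 11
f 15 13 11
f 11 16 15
f 15 14 13
f 16 14 15
f 17 54 33
f 54 28 57
f 33 57 22
f 54 57 33
f 17 33 29
f 33 22 34
f 29 34 18
f 33 34 29
f 17 29 38
f 29 18 39
f 38 39 24
f 29 39 38
f 17 38 50
f 38 24 53
f 50 53 27
f 38 53 50
f 17 50 54
f 50 27 58
f 54 58 28
f 50 58 54
f 18 34 45
f 34 22 48
f 45 48 26
f 34 48 45
f 22 57 35
f 57 28 56
f 35 56 21
f 57 56 35
f 28 58 55
f 58 27 51
f 55 51 19
f 58 51 55
f 27 53 52
f 53 24 40
f 52 40 23
f 53 40 52
f 24 39 44
f 39 18 41
f 44 41 25
f 39 41 44
f 20 46 32
f 46 26 47
f 32 47 21
f 46 47 32
f 20 32 30
f 32 21 31
f 30 31 19
f 32 31 30
f 20 30 37
f 30 19 36
f 37 36 23
f 30 36 37
f 20 37 42
f 37 23 43
f 42 43 25
f 37 43 42
f 20 42 46
f 42 25 49
f 46 49 26
f 42 49 46
f 21 47 35
f 47 26 48
f 35 48 22
f 47 48 35
f 19 31 55
f 31 21 56
f 55 56 28
f 31 56 55
f 23 36 52
f 36 19 51
f 52 51 27
f 36 51 52
f 25 43 44
f 43 23 40
f 44 40 24
f 43 40 44
f 26 49 45
f 49 25 41
f 45 41 18
f 49 41 45



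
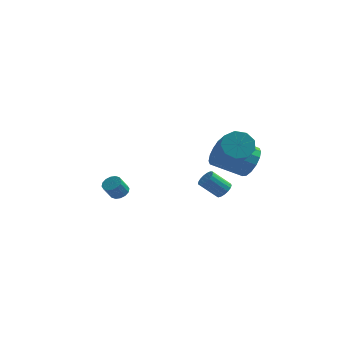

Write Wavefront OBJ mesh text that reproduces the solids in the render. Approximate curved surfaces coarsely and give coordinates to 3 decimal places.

v -3.651 1.932 -3.027
v -3.094 1.996 -2.762
v -3.473 1.572 -1.867
v -4.029 1.508 -2.133
v -3.249 2.27 -2.697
v -3.627 1.845 -1.803
v -3.511 2.453 -2.721
v -3.89 2.029 -1.827
v -3.811 2.497 -2.827
v -4.189 2.073 -1.933
v -4.068 2.389 -2.987
v -4.446 1.965 -2.092
v -4.213 2.159 -3.157
v -4.591 1.735 -2.263
v -4.207 1.868 -3.293
v -4.586 1.444 -2.398
v -4.053 1.595 -3.357
v -4.431 1.17 -2.463
v -3.79 1.411 -3.333
v -4.169 0.987 -2.439
v -3.491 1.367 -3.227
v -3.869 0.943 -2.333
v -3.234 1.475 -3.068
v -3.612 1.051 -2.173
v -3.089 1.705 -2.897
v -3.467 1.281 -2.003
v 2.539 0.346 -1.509
v 2.954 0.359 -1.075
v 1.935 0.206 -0.098
v 1.521 0.194 -0.531
v 2.881 0.634 -1.108
v 1.862 0.481 -0.13
v 2.729 0.844 -1.233
v 1.711 0.691 -0.255
v 2.535 0.94 -1.421
v 1.516 0.787 -0.443
v 2.341 0.9 -1.629
v 1.322 0.747 -0.651
v 2.193 0.733 -1.809
v 1.174 0.58 -0.832
v 2.124 0.478 -1.921
v 1.105 0.325 -0.944
v 2.15 0.192 -1.938
v 1.131 0.039 -0.961
v 2.266 -0.058 -1.857
v 1.247 -0.211 -0.88
v 2.444 -0.215 -1.696
v 1.425 -0.368 -0.719
v 2.644 -0.244 -1.492
v 1.625 -0.397 -0.515
v 2.82 -0.137 -1.292
v 1.801 -0.29 -0.315
v 2.932 0.08 -1.141
v 1.913 -0.073 -0.164
v 3.147 -1.694 2.709
v 4.04 -1.632 2.363
v 4.586 -2.904 3.544
v 3.693 -2.966 3.891
v 3.961 -1.207 2.857
v 4.507 -2.479 4.039
v 3.501 -1.01 3.282
v 4.047 -2.282 4.464
v 2.875 -1.133 3.439
v 3.421 -2.405 4.621
v 2.377 -1.518 3.255
v 2.923 -2.79 4.436
v 2.239 -1.986 2.815
v 2.784 -3.258 3.996
v 2.526 -2.317 2.326
v 3.071 -3.589 3.507
v 3.103 -2.356 2.016
v 3.649 -3.629 3.197
v 3.701 -2.086 2.031
v 4.247 -3.358 3.212
v 3.999 0.38 0.849
v 4.551 0.302 1.774
v 2.813 -0.119 2.776
v 2.261 -0.04 1.851
v 4.402 0.839 1.74
v 2.664 0.419 2.742
v 4.144 1.254 1.467
v 2.406 0.834 2.469
v 3.848 1.434 1.028
v 2.11 1.014 2.031
v 3.592 1.332 0.542
v 1.854 0.912 1.544
v 3.445 0.975 0.138
v 1.707 0.555 1.14
v 3.447 0.459 -0.076
v 1.709 0.038 0.926
v 3.596 -0.079 -0.042
v 1.858 -0.499 0.96
v 3.854 -0.494 0.231
v 2.116 -0.914 1.233
v 4.15 -0.674 0.669
v 2.412 -1.094 1.672
v 4.406 -0.572 1.156
v 2.668 -0.992 2.158
v 4.553 -0.215 1.56
v 2.815 -0.635 2.562
f 2 1 5
f 2 5 3
f 3 5 6
f 3 6 4
f 5 1 7
f 5 7 6
f 6 7 8
f 6 8 4
f 7 1 9
f 7 9 8
f 8 9 10
f 8 10 4
f 9 1 11
f 9 11 10
f 10 11 12
f 10 12 4
f 11 1 13
f 11 13 12
f 12 13 14
f 12 14 4
f 13 1 15
f 13 15 14
f 14 15 16
f 14 16 4
f 15 1 17
f 15 17 16
f 16 17 18
f 16 18 4
f 17 1 19
f 17 19 18
f 18 19 20
f 18 20 4
f 19 1 21
f 19 21 20
f 20 21 22
f 20 22 4
f 21 1 23
f 21 23 22
f 22 23 24
f 22 24 4
f 23 1 25
f 23 25 24
f 24 25 26
f 24 26 4
f 25 1 2
f 25 2 26
f 26 2 3
f 26 3 4
f 28 27 31
f 28 31 29
f 29 31 32
f 29 32 30
f 31 27 33
f 31 33 32
f 32 33 34
f 32 34 30
f 33 27 35
f 33 35 34
f 34 35 36
f 34 36 30
f 35 27 37
f 35 37 36
f 36 37 38
f 36 38 30
f 37 27 39
f 37 39 38
f 38 39 40
f 38 40 30
f 39 27 41
f 39 41 40
f 40 41 42
f 40 42 30
f 41 27 43
f 41 43 42
f 42 43 44
f 42 44 30
f 43 27 45
f 43 45 44
f 44 45 46
f 44 46 30
f 45 27 47
f 45 47 46
f 46 47 48
f 46 48 30
f 47 27 49
f 47 49 48
f 48 49 50
f 48 50 30
f 49 27 51
f 49 51 50
f 50 51 52
f 50 52 30
f 51 27 53
f 51 53 52
f 52 53 54
f 52 54 30
f 53 27 28
f 53 28 54
f 54 28 29
f 54 29 30
f 56 55 59
f 56 59 57
f 57 59 60
f 57 60 58
f 59 55 61
f 59 61 60
f 60 61 62
f 60 62 58
f 61 55 63
f 61 63 62
f 62 63 64
f 62 64 58
f 63 55 65
f 63 65 64
f 64 65 66
f 64 66 58
f 65 55 67
f 65 67 66
f 66 67 68
f 66 68 58
f 67 55 69
f 67 69 68
f 68 69 70
f 68 70 58
f 69 55 71
f 69 71 70
f 70 71 72
f 70 72 58
f 71 55 73
f 71 73 72
f 72 73 74
f 72 74 58
f 73 55 56
f 73 56 74
f 74 56 57
f 74 57 58
f 76 75 79
f 76 79 77
f 77 79 80
f 77 80 78
f 79 75 81
f 79 81 80
f 80 81 82
f 80 82 78
f 81 75 83
f 81 83 82
f 82 83 84
f 82 84 78
f 83 75 85
f 83 85 84
f 84 85 86
f 84 86 78
f 85 75 87
f 85 87 86
f 86 87 88
f 86 88 78
f 87 75 89
f 87 89 88
f 88 89 90
f 88 90 78
f 89 75 91
f 89 91 90
f 90 91 92
f 90 92 78
f 91 75 93
f 91 93 92
f 92 93 94
f 92 94 78
f 93 75 95
f 93 95 94
f 94 95 96
f 94 96 78
f 95 75 97
f 95 97 96
f 96 97 98
f 96 98 78
f 97 75 99
f 97 99 98
f 98 99 100
f 98 100 78
f 99 75 76
f 99 76 100
f 100 76 77
f 100 77 78



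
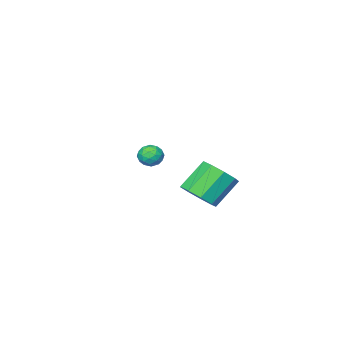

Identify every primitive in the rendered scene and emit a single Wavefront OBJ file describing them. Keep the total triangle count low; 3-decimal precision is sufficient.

v -4.471 -3.316 -2.718
v -3.917 -3.24 -3.196
v -4.023 -4.36 -2.364
v -3.469 -4.284 -2.842
v -3.51 -3.844 -2.254
v -3.787 -3.198 -2.473
v -4.153 -4.402 -3.087
v -4.43 -3.756 -3.306
v -3.721 -3.911 -3.425
v -3.323 -3.566 -2.91
v -4.617 -4.034 -2.65
v -4.219 -3.689 -2.135
v -4.234 -3.186 -2.988
v -3.706 -4.414 -2.572
v -3.73 -4.155 -2.226
v -3.405 -4.11 -2.508
v -4.157 -3.161 -2.563
v -3.832 -3.117 -2.844
v -3.592 -3.472 -2.291
v -4.108 -4.483 -2.716
v -3.783 -4.439 -2.997
v -4.535 -3.49 -3.052
v -4.21 -3.445 -3.334
v -4.348 -4.128 -3.269
v -3.792 -3.536 -3.404
v -3.529 -4.15 -3.195
v -3.931 -4.219 -3.339
v -4.094 -3.84 -3.468
v -3.559 -3.333 -3.101
v -3.295 -3.947 -2.893
v -3.319 -3.688 -2.547
v -3.482 -3.309 -2.676
v -3.443 -3.728 -3.235
v -4.645 -3.653 -2.667
v -4.381 -4.267 -2.459
v -4.458 -4.291 -2.884
v -4.621 -3.912 -3.013
v -4.411 -3.45 -2.365
v -4.148 -4.064 -2.156
v -3.846 -3.76 -2.092
v -4.009 -3.381 -2.221
v -4.497 -3.872 -2.325
v -1.712 2.463 -2.677
v -1.2 3.303 -2.281
v -2.496 3.457 -0.928
v -3.008 2.617 -1.323
v -1.687 3.518 -2.773
v -2.983 3.672 -1.42
v -2.186 3.24 -3.219
v -3.482 3.394 -1.866
v -2.464 2.598 -3.412
v -3.76 2.752 -2.059
v -2.389 1.893 -3.26
v -3.685 2.047 -1.907
v -1.998 1.455 -2.836
v -3.294 1.609 -1.482
v -1.473 1.488 -2.337
v -2.769 1.642 -0.983
v -1.06 1.977 -1.997
v -2.356 2.131 -0.643
v -0.952 2.694 -1.975
v -2.248 2.848 -0.622
f 1 38 17
f 38 12 41
f 17 41 6
f 38 41 17
f 1 17 13
f 17 6 18
f 13 18 2
f 17 18 13
f 1 13 22
f 13 2 23
f 22 23 8
f 13 23 22
f 1 22 34
f 22 8 37
f 34 37 11
f 22 37 34
f 1 34 38
f 34 11 42
f 38 42 12
f 34 42 38
f 2 18 29
f 18 6 32
f 29 32 10
f 18 32 29
f 6 41 19
f 41 12 40
f 19 40 5
f 41 40 19
f 12 42 39
f 42 11 35
f 39 35 3
f 42 35 39
f 11 37 36
f 37 8 24
f 36 24 7
f 37 24 36
f 8 23 28
f 23 2 25
f 28 25 9
f 23 25 28
f 4 30 16
f 30 10 31
f 16 31 5
f 30 31 16
f 4 16 14
f 16 5 15
f 14 15 3
f 16 15 14
f 4 14 21
f 14 3 20
f 21 20 7
f 14 20 21
f 4 21 26
f 21 7 27
f 26 27 9
f 21 27 26
f 4 26 30
f 26 9 33
f 30 33 10
f 26 33 30
f 5 31 19
f 31 10 32
f 19 32 6
f 31 32 19
f 3 15 39
f 15 5 40
f 39 40 12
f 15 40 39
f 7 20 36
f 20 3 35
f 36 35 11
f 20 35 36
f 9 27 28
f 27 7 24
f 28 24 8
f 27 24 28
f 10 33 29
f 33 9 25
f 29 25 2
f 33 25 29
f 44 43 47
f 44 47 45
f 45 47 48
f 45 48 46
f 47 43 49
f 47 49 48
f 48 49 50
f 48 50 46
f 49 43 51
f 49 51 50
f 50 51 52
f 50 52 46
f 51 43 53
f 51 53 52
f 52 53 54
f 52 54 46
f 53 43 55
f 53 55 54
f 54 55 56
f 54 56 46
f 55 43 57
f 55 57 56
f 56 57 58
f 56 58 46
f 57 43 59
f 57 59 58
f 58 59 60
f 58 60 46
f 59 43 61
f 59 61 60
f 60 61 62
f 60 62 46
f 61 43 44
f 61 44 62
f 62 44 45
f 62 45 46



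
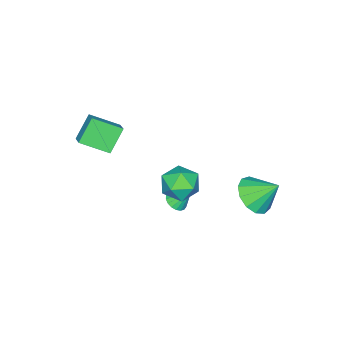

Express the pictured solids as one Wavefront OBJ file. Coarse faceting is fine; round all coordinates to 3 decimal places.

v -3.335 1.659 -2.637
v -2.491 2.258 -2.98
v -3.665 2.741 -1.563
v -2.976 2.438 -3.311
v -3.575 2.37 -3.427
v -4.098 2.077 -3.293
v -4.378 1.651 -2.951
v -4.327 1.228 -2.509
v -3.961 0.942 -2.108
v -3.396 0.883 -1.875
v -2.811 1.071 -1.884
v -2.393 1.445 -2.132
v -2.273 1.888 -2.541
v 0.742 0.111 -0.693
v 1.205 0.43 -0.784
v 0.478 0.749 0.213
v 1.026 0.549 -0.92
v 0.792 0.581 -1.011
v 0.547 0.52 -1.039
v 0.341 0.378 -0.998
v 0.214 0.183 -0.897
v 0.192 -0.027 -0.756
v 0.278 -0.209 -0.603
v 0.457 -0.328 -0.467
v 0.691 -0.36 -0.376
v 0.936 -0.299 -0.348
v 1.142 -0.157 -0.389
v 1.269 0.038 -0.489
v 1.291 0.248 -0.631
v 1.901 2.098 2.025
v 2.508 2.248 2.764
v 2.052 0.552 2.216
v 2.659 0.702 2.955
v 1.722 0.925 3.046
v 1.629 1.88 2.928
v 2.931 0.92 2.052
v 2.838 1.875 1.934
v 3.145 1.52 2.78
v 2.397 1.523 3.394
v 2.163 1.277 1.586
v 1.415 1.28 2.2
v 1.09 -4.366 3.426
v 1.647 -3.763 3.862
v 0.358 -3.196 2.742
v 0.915 -2.593 3.178
v 2.005 -4.427 2.342
v 2.562 -3.824 2.778
v 1.273 -3.257 1.658
v 1.83 -2.654 2.094
f 2 1 4
f 2 4 3
f 4 1 5
f 4 5 3
f 5 1 6
f 5 6 3
f 6 1 7
f 6 7 3
f 7 1 8
f 7 8 3
f 8 1 9
f 8 9 3
f 9 1 10
f 9 10 3
f 10 1 11
f 10 11 3
f 11 1 12
f 11 12 3
f 12 1 13
f 12 13 3
f 13 1 2
f 13 2 3
f 15 14 17
f 15 17 16
f 17 14 18
f 17 18 16
f 18 14 19
f 18 19 16
f 19 14 20
f 19 20 16
f 20 14 21
f 20 21 16
f 21 14 22
f 21 22 16
f 22 14 23
f 22 23 16
f 23 14 24
f 23 24 16
f 24 14 25
f 24 25 16
f 25 14 26
f 25 26 16
f 26 14 27
f 26 27 16
f 27 14 28
f 27 28 16
f 28 14 29
f 28 29 16
f 29 14 15
f 29 15 16
f 30 41 35
f 30 35 31
f 30 31 37
f 30 37 40
f 30 40 41
f 31 35 39
f 35 41 34
f 41 40 32
f 40 37 36
f 37 31 38
f 33 39 34
f 33 34 32
f 33 32 36
f 33 36 38
f 33 38 39
f 34 39 35
f 32 34 41
f 36 32 40
f 38 36 37
f 39 38 31
f 43 45 42
f 46 43 42
f 42 45 44
f 44 46 42
f 43 49 45
f 47 43 46
f 47 49 43
f 45 49 44
f 48 46 44
f 44 49 48
f 48 47 46
f 49 47 48



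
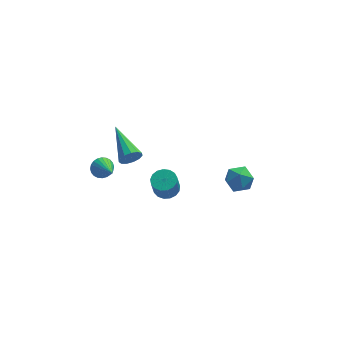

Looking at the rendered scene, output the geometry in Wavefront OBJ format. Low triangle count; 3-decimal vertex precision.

v -3.748 -0.088 -0.829
v -3.477 0.272 -0.388
v -3.392 -1.532 0.129
v -3.71 0.267 -0.309
v -3.948 0.208 -0.31
v -4.156 0.104 -0.389
v -4.302 -0.029 -0.535
v -4.364 -0.171 -0.726
v -4.332 -0.3 -0.933
v -4.211 -0.397 -1.124
v -4.019 -0.447 -1.27
v -3.787 -0.442 -1.349
v -3.548 -0.383 -1.348
v -3.34 -0.279 -1.269
v -3.194 -0.146 -1.123
v -3.132 -0.004 -0.932
v -3.164 0.125 -0.725
v -3.285 0.222 -0.534
v 3.352 0.629 -2.906
v 3.737 0.21 -2.245
v 2.983 -0.61 -3.475
v 3.368 -1.029 -2.814
v 2.64 -0.568 -2.674
v 2.868 0.197 -2.322
v 3.852 -0.597 -3.398
v 4.08 0.168 -3.046
v 4.046 -0.548 -2.549
v 3.297 -0.53 -2.101
v 3.423 0.13 -3.619
v 2.674 0.148 -3.171
v -0.492 -0.441 -2.762
v 0.199 -0.474 -2.653
v 0.002 -0.852 -1.51
v -0.688 -0.819 -1.618
v 0.119 -0.161 -2.564
v -0.078 -0.54 -1.421
v -0.101 0.087 -2.519
v -0.298 -0.291 -1.376
v -0.411 0.215 -2.531
v -0.608 -0.163 -1.388
v -0.739 0.192 -2.595
v -0.936 -0.186 -1.452
v -1.01 0.025 -2.697
v -1.207 -0.354 -1.554
v -1.163 -0.25 -2.814
v -1.36 -0.628 -1.671
v -1.162 -0.568 -2.919
v -1.359 -0.946 -1.776
v -1.007 -0.857 -2.988
v -1.204 -1.235 -1.845
v -0.734 -1.051 -3.005
v -0.931 -1.429 -1.862
v -0.406 -1.105 -2.966
v -0.603 -1.483 -1.823
v -0.097 -1.007 -2.881
v -0.294 -1.385 -1.738
v 0.121 -0.779 -2.768
v -0.076 -1.157 -1.625
v -2.649 -3.115 2.915
v -2.318 -3.197 3.433
v -3.131 -1.105 3.545
v -2.097 -3.07 3.194
v -2.052 -2.956 2.867
v -2.196 -2.893 2.555
v -2.484 -2.9 2.358
v -2.824 -2.976 2.337
v -3.109 -3.095 2.5
v -3.248 -3.221 2.795
v -3.197 -3.313 3.128
v -2.972 -3.342 3.394
v -2.644 -3.299 3.507
f 2 1 4
f 2 4 3
f 4 1 5
f 4 5 3
f 5 1 6
f 5 6 3
f 6 1 7
f 6 7 3
f 7 1 8
f 7 8 3
f 8 1 9
f 8 9 3
f 9 1 10
f 9 10 3
f 10 1 11
f 10 11 3
f 11 1 12
f 11 12 3
f 12 1 13
f 12 13 3
f 13 1 14
f 13 14 3
f 14 1 15
f 14 15 3
f 15 1 16
f 15 16 3
f 16 1 17
f 16 17 3
f 17 1 18
f 17 18 3
f 18 1 2
f 18 2 3
f 19 30 24
f 19 24 20
f 19 20 26
f 19 26 29
f 19 29 30
f 20 24 28
f 24 30 23
f 30 29 21
f 29 26 25
f 26 20 27
f 22 28 23
f 22 23 21
f 22 21 25
f 22 25 27
f 22 27 28
f 23 28 24
f 21 23 30
f 25 21 29
f 27 25 26
f 28 27 20
f 32 31 35
f 32 35 33
f 33 35 36
f 33 36 34
f 35 31 37
f 35 37 36
f 36 37 38
f 36 38 34
f 37 31 39
f 37 39 38
f 38 39 40
f 38 40 34
f 39 31 41
f 39 41 40
f 40 41 42
f 40 42 34
f 41 31 43
f 41 43 42
f 42 43 44
f 42 44 34
f 43 31 45
f 43 45 44
f 44 45 46
f 44 46 34
f 45 31 47
f 45 47 46
f 46 47 48
f 46 48 34
f 47 31 49
f 47 49 48
f 48 49 50
f 48 50 34
f 49 31 51
f 49 51 50
f 50 51 52
f 50 52 34
f 51 31 53
f 51 53 52
f 52 53 54
f 52 54 34
f 53 31 55
f 53 55 54
f 54 55 56
f 54 56 34
f 55 31 57
f 55 57 56
f 56 57 58
f 56 58 34
f 57 31 32
f 57 32 58
f 58 32 33
f 58 33 34
f 60 59 62
f 60 62 61
f 62 59 63
f 62 63 61
f 63 59 64
f 63 64 61
f 64 59 65
f 64 65 61
f 65 59 66
f 65 66 61
f 66 59 67
f 66 67 61
f 67 59 68
f 67 68 61
f 68 59 69
f 68 69 61
f 69 59 70
f 69 70 61
f 70 59 71
f 70 71 61
f 71 59 60
f 71 60 61



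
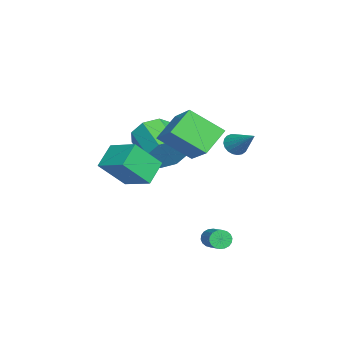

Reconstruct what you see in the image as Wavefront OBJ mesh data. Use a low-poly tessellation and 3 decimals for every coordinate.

v -1.949 -1.653 -0.788
v -1.373 -2 0.057
v -2.936 -2.895 0.753
v -3.511 -2.547 -0.092
v -1.731 -1.268 0.197
v -3.293 -2.163 0.893
v -2.216 -0.761 -0.24
v -3.778 -1.656 0.456
v -2.545 -0.777 -0.998
v -4.107 -1.671 -0.302
v -2.524 -1.305 -1.633
v -4.087 -2.2 -0.937
v -2.167 -2.037 -1.773
v -3.729 -2.932 -1.077
v -1.682 -2.544 -1.336
v -3.244 -3.439 -0.64
v -1.353 -2.529 -0.578
v -2.915 -3.423 0.118
v 1.816 0.626 -4.145
v 2.085 0.383 -4.517
v 3.194 0.831 -4.007
v 2.924 1.074 -3.635
v 2.044 0.591 -4.611
v 3.153 1.039 -4.101
v 1.958 0.805 -4.612
v 3.067 1.253 -4.102
v 1.844 0.985 -4.521
v 2.952 1.433 -4.011
v 1.724 1.093 -4.355
v 2.832 1.541 -3.845
v 1.622 1.109 -4.148
v 2.731 1.557 -3.638
v 1.559 1.029 -3.94
v 2.667 1.477 -3.43
v 1.546 0.869 -3.773
v 2.655 1.317 -3.263
v 1.587 0.661 -3.679
v 2.696 1.109 -3.169
v 1.673 0.447 -3.678
v 2.782 0.895 -3.168
v 1.788 0.267 -3.769
v 2.896 0.715 -3.259
v 1.908 0.159 -3.935
v 3.016 0.607 -3.425
v 2.009 0.143 -4.142
v 3.118 0.591 -3.632
v 2.073 0.223 -4.35
v 3.181 0.671 -3.84
v -0.348 -3.424 -2.007
v 0.281 -4.56 -0.606
v -1.373 -2.975 -1.183
v -0.744 -4.111 0.218
v 0.624 -2.209 -1.458
v 1.253 -3.345 -0.057
v -0.401 -1.76 -0.634
v 0.228 -2.896 0.767
v -2.809 1.36 -0.418
v -2.418 1.48 -0.91
v -1.831 2.26 0.578
v -2.59 1.683 -0.925
v -2.799 1.83 -0.852
v -3.011 1.896 -0.704
v -3.187 1.869 -0.506
v -3.298 1.754 -0.293
v -3.324 1.571 -0.102
v -3.261 1.351 0.035
v -3.12 1.133 0.093
v -2.925 0.954 0.064
v -2.71 0.846 -0.049
v -2.512 0.826 -0.226
v -2.365 0.899 -0.436
v -2.295 1.051 -0.642
v -2.314 1.257 -0.81
v -1.538 -1.287 1.798
v -0.04 -0.526 2.846
v -1.5 0.29 0.6
v -0.002 1.05 1.648
v -0.498 -2.03 0.852
v 1 -1.27 1.9
v -0.46 -0.454 -0.346
v 1.038 0.307 0.702
f 2 1 5
f 2 5 3
f 3 5 6
f 3 6 4
f 5 1 7
f 5 7 6
f 6 7 8
f 6 8 4
f 7 1 9
f 7 9 8
f 8 9 10
f 8 10 4
f 9 1 11
f 9 11 10
f 10 11 12
f 10 12 4
f 11 1 13
f 11 13 12
f 12 13 14
f 12 14 4
f 13 1 15
f 13 15 14
f 14 15 16
f 14 16 4
f 15 1 17
f 15 17 16
f 16 17 18
f 16 18 4
f 17 1 2
f 17 2 18
f 18 2 3
f 18 3 4
f 20 19 23
f 20 23 21
f 21 23 24
f 21 24 22
f 23 19 25
f 23 25 24
f 24 25 26
f 24 26 22
f 25 19 27
f 25 27 26
f 26 27 28
f 26 28 22
f 27 19 29
f 27 29 28
f 28 29 30
f 28 30 22
f 29 19 31
f 29 31 30
f 30 31 32
f 30 32 22
f 31 19 33
f 31 33 32
f 32 33 34
f 32 34 22
f 33 19 35
f 33 35 34
f 34 35 36
f 34 36 22
f 35 19 37
f 35 37 36
f 36 37 38
f 36 38 22
f 37 19 39
f 37 39 38
f 38 39 40
f 38 40 22
f 39 19 41
f 39 41 40
f 40 41 42
f 40 42 22
f 41 19 43
f 41 43 42
f 42 43 44
f 42 44 22
f 43 19 45
f 43 45 44
f 44 45 46
f 44 46 22
f 45 19 47
f 45 47 46
f 46 47 48
f 46 48 22
f 47 19 20
f 47 20 48
f 48 20 21
f 48 21 22
f 50 52 49
f 53 50 49
f 49 52 51
f 51 53 49
f 50 56 52
f 54 50 53
f 54 56 50
f 52 56 51
f 55 53 51
f 51 56 55
f 55 54 53
f 56 54 55
f 58 57 60
f 58 60 59
f 60 57 61
f 60 61 59
f 61 57 62
f 61 62 59
f 62 57 63
f 62 63 59
f 63 57 64
f 63 64 59
f 64 57 65
f 64 65 59
f 65 57 66
f 65 66 59
f 66 57 67
f 66 67 59
f 67 57 68
f 67 68 59
f 68 57 69
f 68 69 59
f 69 57 70
f 69 70 59
f 70 57 71
f 70 71 59
f 71 57 72
f 71 72 59
f 72 57 73
f 72 73 59
f 73 57 58
f 73 58 59
f 75 77 74
f 78 75 74
f 74 77 76
f 76 78 74
f 75 81 77
f 79 75 78
f 79 81 75
f 77 81 76
f 80 78 76
f 76 81 80
f 80 79 78
f 81 79 80

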